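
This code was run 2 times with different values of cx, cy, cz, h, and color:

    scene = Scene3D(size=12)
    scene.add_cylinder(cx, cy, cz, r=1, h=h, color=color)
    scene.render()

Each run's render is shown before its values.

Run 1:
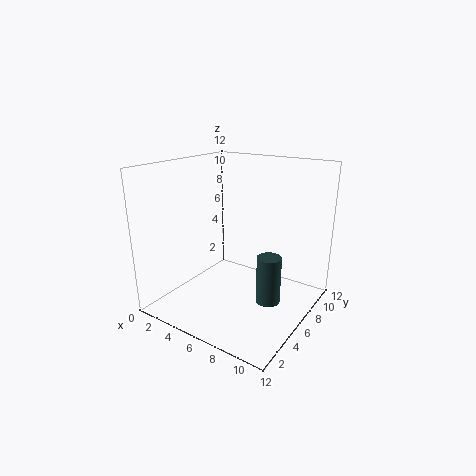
cx = 9; cy = 6; cz = 1; h = 4; color = 'darkslategray'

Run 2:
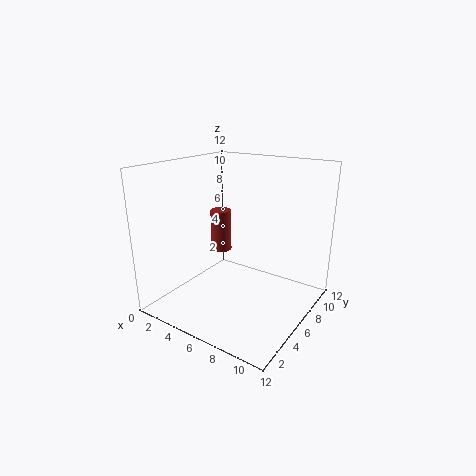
cx = 2; cy = 9; cz = 3; h = 4; color = 'brown'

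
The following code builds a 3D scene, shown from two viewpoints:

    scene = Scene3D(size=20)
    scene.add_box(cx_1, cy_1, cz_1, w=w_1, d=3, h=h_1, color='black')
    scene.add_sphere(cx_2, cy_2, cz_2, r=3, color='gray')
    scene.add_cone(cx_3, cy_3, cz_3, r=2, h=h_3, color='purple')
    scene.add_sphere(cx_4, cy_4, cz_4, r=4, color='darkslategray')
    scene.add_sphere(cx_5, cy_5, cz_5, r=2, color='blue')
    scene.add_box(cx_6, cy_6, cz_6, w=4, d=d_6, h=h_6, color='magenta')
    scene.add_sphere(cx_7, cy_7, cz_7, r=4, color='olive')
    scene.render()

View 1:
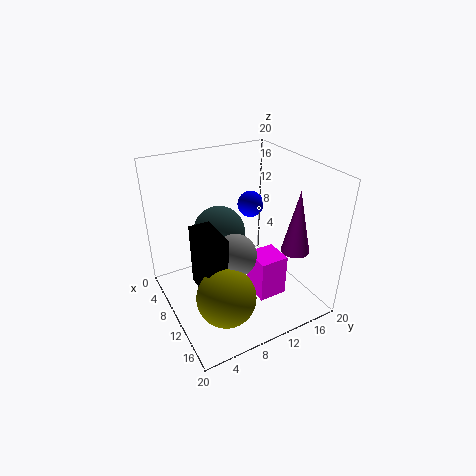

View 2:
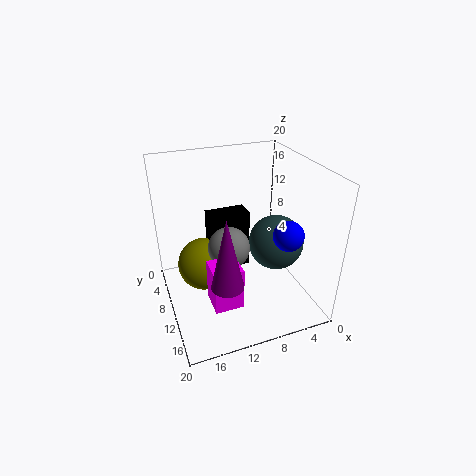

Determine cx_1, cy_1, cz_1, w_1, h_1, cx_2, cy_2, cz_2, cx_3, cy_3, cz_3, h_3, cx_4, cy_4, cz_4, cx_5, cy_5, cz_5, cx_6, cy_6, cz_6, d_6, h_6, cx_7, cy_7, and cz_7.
cx_1 = 7; cy_1 = 4; cz_1 = 3; w_1 = 6; h_1 = 9; cx_2 = 11; cy_2 = 9; cz_2 = 8; cx_3 = 14; cy_3 = 17; cz_3 = 8; h_3 = 9; cx_4 = 4; cy_4 = 10; cz_4 = 8; cx_5 = 5; cy_5 = 15; cz_5 = 12; cx_6 = 11; cy_6 = 11; cz_6 = 2; d_6 = 4; h_6 = 6; cx_7 = 14; cy_7 = 6; cz_7 = 4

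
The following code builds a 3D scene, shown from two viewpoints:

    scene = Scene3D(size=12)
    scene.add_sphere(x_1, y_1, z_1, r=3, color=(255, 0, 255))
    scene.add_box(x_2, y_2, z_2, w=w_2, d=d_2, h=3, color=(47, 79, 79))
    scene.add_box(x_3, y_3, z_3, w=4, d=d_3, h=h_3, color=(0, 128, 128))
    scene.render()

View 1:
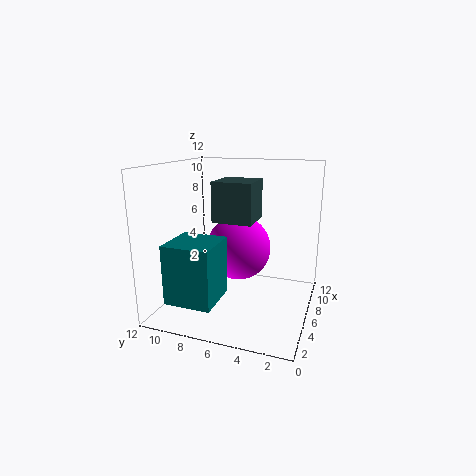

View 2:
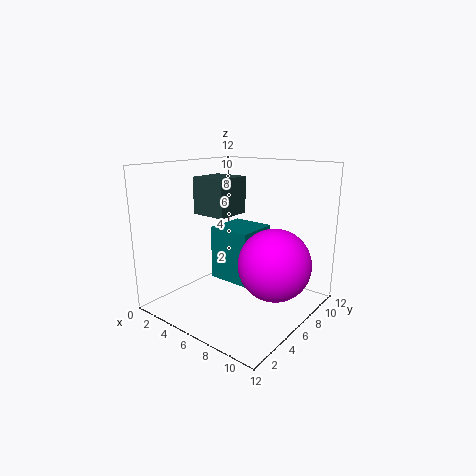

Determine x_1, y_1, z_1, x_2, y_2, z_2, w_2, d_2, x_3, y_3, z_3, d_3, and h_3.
x_1 = 9
y_1 = 7
z_1 = 4
x_2 = 3
y_2 = 4
z_2 = 8
w_2 = 3
d_2 = 3
x_3 = 2
y_3 = 7
z_3 = 1
d_3 = 4
h_3 = 5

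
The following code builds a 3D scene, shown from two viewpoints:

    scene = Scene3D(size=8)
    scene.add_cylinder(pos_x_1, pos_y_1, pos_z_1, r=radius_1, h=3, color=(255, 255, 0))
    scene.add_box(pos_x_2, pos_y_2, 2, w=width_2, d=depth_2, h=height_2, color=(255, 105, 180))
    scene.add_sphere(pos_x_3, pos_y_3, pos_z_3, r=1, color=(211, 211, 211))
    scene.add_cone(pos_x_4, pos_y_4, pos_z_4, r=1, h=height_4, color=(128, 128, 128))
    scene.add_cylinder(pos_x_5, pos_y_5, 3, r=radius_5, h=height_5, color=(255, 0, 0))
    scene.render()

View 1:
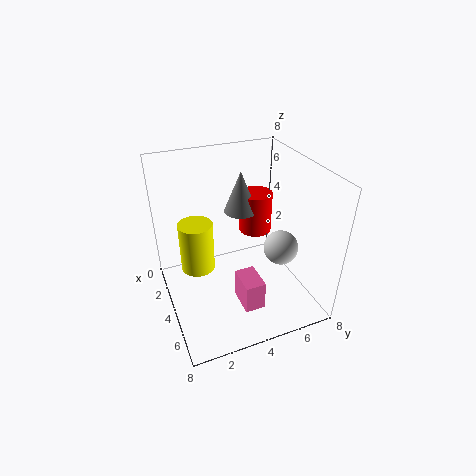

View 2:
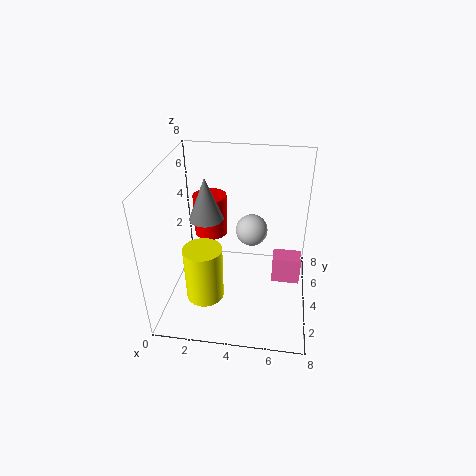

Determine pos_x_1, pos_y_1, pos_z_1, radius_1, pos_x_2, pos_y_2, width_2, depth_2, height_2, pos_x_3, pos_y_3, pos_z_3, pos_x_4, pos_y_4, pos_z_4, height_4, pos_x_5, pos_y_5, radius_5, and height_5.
pos_x_1 = 2.5, pos_y_1 = 2, pos_z_1 = 1.5, radius_1 = 1, pos_x_2 = 6, pos_y_2 = 3, width_2 = 1.5, depth_2 = 1, height_2 = 1.5, pos_x_3 = 4.5, pos_y_3 = 6.5, pos_z_3 = 3, pos_x_4 = 2, pos_y_4 = 5, pos_z_4 = 4.5, height_4 = 2.5, pos_x_5 = 2, pos_y_5 = 6, radius_5 = 1, height_5 = 2.5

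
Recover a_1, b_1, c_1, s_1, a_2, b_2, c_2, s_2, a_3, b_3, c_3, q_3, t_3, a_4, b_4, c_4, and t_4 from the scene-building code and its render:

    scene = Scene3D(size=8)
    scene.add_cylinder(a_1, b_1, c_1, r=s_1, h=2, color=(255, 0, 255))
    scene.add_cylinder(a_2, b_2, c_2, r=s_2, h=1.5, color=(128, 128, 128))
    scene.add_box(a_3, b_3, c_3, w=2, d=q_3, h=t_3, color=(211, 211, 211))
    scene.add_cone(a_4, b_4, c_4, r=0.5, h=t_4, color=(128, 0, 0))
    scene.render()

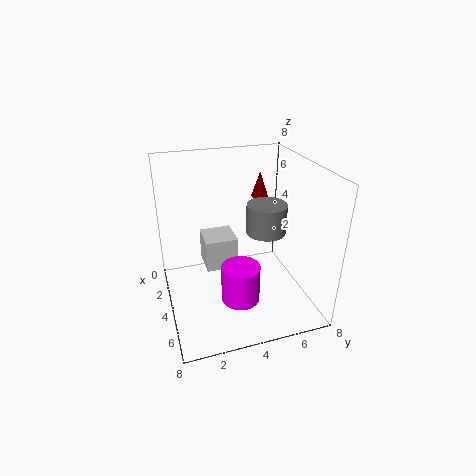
a_1 = 6, b_1 = 3.5, c_1 = 1.5, s_1 = 1, a_2 = 5.5, b_2 = 5, c_2 = 5, s_2 = 1, a_3 = 0.5, b_3 = 2.5, c_3 = 1, q_3 = 2, t_3 = 2, a_4 = 2, b_4 = 6, c_4 = 5.5, t_4 = 1.5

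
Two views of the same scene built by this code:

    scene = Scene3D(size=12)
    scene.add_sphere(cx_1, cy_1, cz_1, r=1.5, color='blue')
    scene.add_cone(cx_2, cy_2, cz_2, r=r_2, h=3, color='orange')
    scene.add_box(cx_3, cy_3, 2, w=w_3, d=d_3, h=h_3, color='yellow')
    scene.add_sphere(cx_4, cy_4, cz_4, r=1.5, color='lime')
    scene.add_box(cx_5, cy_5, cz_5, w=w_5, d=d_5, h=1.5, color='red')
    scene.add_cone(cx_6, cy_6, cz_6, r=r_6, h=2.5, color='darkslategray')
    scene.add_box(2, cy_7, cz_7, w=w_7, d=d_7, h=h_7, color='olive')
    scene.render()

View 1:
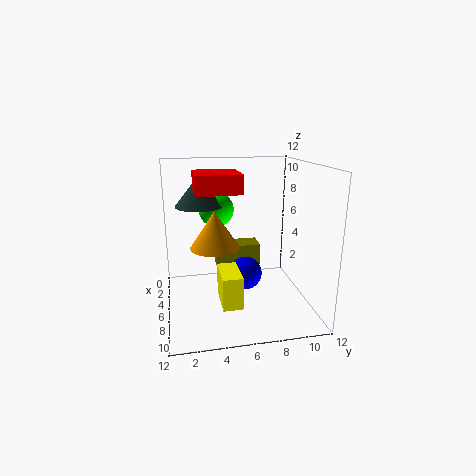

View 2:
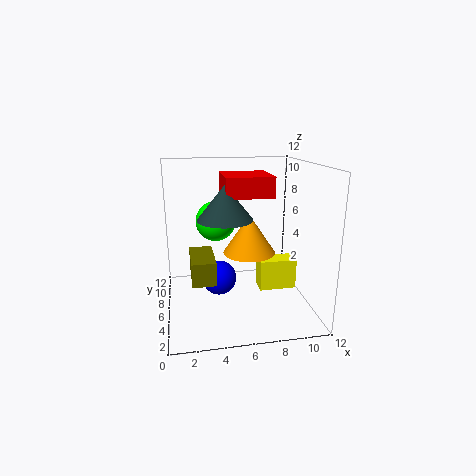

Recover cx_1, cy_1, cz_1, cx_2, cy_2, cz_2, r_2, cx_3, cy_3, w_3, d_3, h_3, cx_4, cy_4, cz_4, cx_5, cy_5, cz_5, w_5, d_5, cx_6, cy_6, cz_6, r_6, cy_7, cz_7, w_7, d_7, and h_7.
cx_1 = 4.5; cy_1 = 7; cz_1 = 2; cx_2 = 6.5; cy_2 = 4; cz_2 = 5.5; r_2 = 2; cx_3 = 7.5; cy_3 = 4; w_3 = 3; d_3 = 1.5; h_3 = 2.5; cx_4 = 4; cy_4 = 4.5; cz_4 = 8; cx_5 = 4.5; cy_5 = 2.5; cz_5 = 10; w_5 = 3.5; d_5 = 3.5; cx_6 = 4.5; cy_6 = 3; cz_6 = 8.5; r_6 = 2; cy_7 = 4.5; cz_7 = 2.5; w_7 = 2; d_7 = 4; h_7 = 2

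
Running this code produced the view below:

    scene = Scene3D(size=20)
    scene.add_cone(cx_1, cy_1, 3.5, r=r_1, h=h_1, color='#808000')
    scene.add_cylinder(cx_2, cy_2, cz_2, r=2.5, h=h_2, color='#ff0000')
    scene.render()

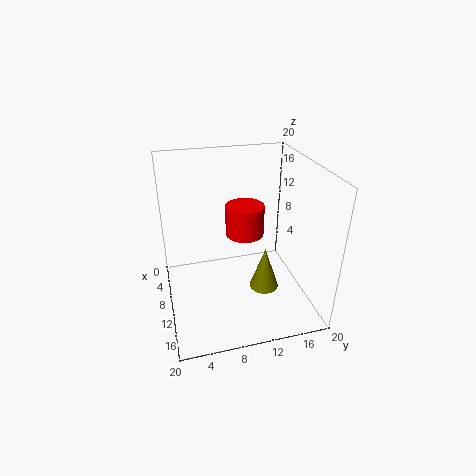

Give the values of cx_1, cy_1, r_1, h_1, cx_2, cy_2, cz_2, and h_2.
cx_1 = 13
cy_1 = 13
r_1 = 2
h_1 = 6
cx_2 = 11.5
cy_2 = 10.5
cz_2 = 11.5
h_2 = 4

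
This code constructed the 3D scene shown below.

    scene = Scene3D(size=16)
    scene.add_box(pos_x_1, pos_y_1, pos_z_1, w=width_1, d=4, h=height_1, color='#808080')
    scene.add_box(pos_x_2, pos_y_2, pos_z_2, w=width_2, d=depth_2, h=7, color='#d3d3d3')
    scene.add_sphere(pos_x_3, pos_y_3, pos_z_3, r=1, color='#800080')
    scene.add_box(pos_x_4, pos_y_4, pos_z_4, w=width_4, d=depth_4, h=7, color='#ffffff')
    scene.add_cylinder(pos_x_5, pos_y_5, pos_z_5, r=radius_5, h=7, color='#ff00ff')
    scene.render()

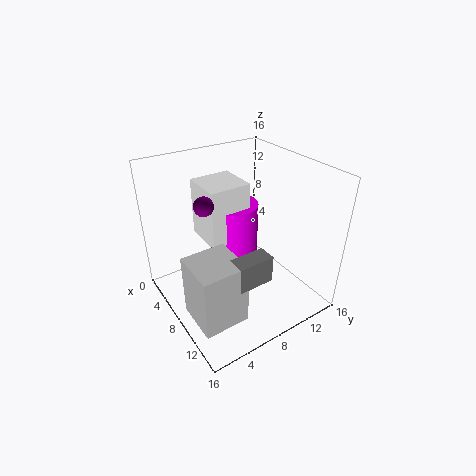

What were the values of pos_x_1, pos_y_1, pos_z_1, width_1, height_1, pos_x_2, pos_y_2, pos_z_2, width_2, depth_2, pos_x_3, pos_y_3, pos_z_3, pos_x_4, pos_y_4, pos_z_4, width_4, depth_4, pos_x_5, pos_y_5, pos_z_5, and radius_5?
pos_x_1 = 11; pos_y_1 = 5; pos_z_1 = 5; width_1 = 2; height_1 = 3; pos_x_2 = 8; pos_y_2 = 1; pos_z_2 = 1; width_2 = 5; depth_2 = 5; pos_x_3 = 8; pos_y_3 = 4; pos_z_3 = 13; pos_x_4 = 1; pos_y_4 = 6; pos_z_4 = 6; width_4 = 5; depth_4 = 5; pos_x_5 = 4; pos_y_5 = 10; pos_z_5 = 3; radius_5 = 3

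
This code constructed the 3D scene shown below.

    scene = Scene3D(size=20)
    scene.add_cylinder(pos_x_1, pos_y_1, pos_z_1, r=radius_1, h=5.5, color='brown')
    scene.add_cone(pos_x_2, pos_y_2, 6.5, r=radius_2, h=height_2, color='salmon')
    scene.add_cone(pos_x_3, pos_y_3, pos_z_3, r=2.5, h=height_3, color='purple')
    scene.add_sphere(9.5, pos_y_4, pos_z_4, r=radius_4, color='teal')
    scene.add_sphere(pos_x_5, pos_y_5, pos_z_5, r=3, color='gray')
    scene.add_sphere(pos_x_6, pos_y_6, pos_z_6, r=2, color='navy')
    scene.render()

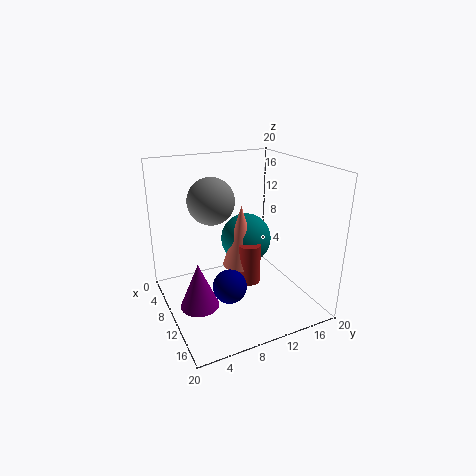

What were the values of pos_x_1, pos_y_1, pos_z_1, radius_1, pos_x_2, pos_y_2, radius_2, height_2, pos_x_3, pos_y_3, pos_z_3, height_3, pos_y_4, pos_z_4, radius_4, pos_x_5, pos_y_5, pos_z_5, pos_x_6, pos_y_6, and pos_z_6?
pos_x_1 = 12.5; pos_y_1 = 10.5; pos_z_1 = 4.5; radius_1 = 1.5; pos_x_2 = 11; pos_y_2 = 10; radius_2 = 2.5; height_2 = 8.5; pos_x_3 = 13; pos_y_3 = 3; pos_z_3 = 3; height_3 = 6; pos_y_4 = 11.5; pos_z_4 = 9.5; radius_4 = 3.5; pos_x_5 = 10.5; pos_y_5 = 6; pos_z_5 = 16; pos_x_6 = 17; pos_y_6 = 5.5; pos_z_6 = 7.5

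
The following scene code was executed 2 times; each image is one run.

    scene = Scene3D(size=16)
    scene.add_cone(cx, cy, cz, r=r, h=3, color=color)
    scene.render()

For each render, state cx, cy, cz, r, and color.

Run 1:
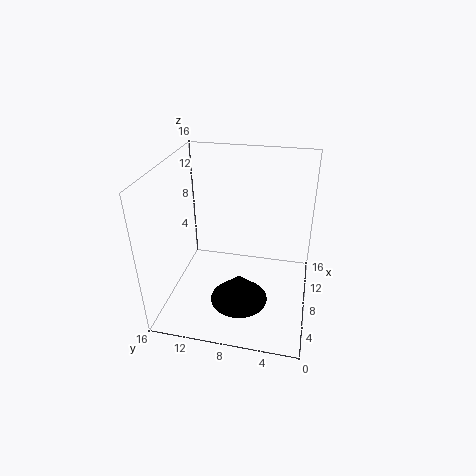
cx = 4, cy = 7, cz = 3, r = 3, color = 'black'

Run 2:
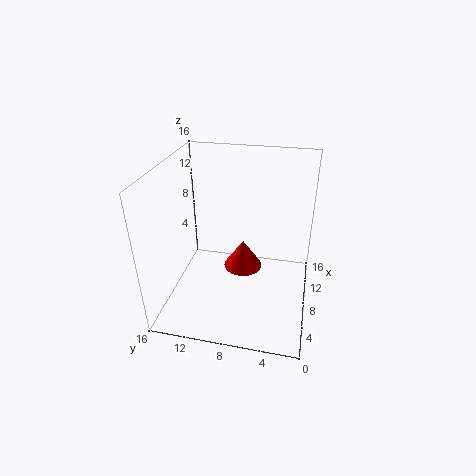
cx = 6, cy = 7, cz = 6, r = 2, color = 'red'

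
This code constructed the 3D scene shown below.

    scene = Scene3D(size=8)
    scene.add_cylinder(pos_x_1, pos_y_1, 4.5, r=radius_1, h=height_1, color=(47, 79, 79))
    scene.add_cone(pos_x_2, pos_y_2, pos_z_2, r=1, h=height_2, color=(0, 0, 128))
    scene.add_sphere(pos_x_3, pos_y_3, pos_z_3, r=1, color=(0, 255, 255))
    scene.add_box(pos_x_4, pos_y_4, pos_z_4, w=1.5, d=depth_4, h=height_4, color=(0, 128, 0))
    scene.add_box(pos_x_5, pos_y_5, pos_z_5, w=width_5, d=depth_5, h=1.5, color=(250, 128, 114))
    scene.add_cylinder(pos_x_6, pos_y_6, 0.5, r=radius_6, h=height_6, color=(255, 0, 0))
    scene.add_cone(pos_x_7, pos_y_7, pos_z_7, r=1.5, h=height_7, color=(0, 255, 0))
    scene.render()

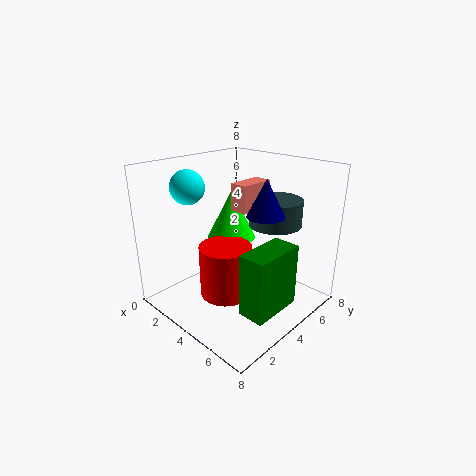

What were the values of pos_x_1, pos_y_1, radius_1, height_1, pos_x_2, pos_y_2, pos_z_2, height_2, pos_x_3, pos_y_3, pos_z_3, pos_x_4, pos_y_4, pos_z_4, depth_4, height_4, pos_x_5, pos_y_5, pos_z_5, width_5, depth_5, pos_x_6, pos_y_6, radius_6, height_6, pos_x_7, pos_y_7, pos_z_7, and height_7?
pos_x_1 = 5, pos_y_1 = 6, radius_1 = 1.5, height_1 = 1.5, pos_x_2 = 5.5, pos_y_2 = 4.5, pos_z_2 = 5.5, height_2 = 2, pos_x_3 = 1, pos_y_3 = 3, pos_z_3 = 6.5, pos_x_4 = 5.5, pos_y_4 = 2.5, pos_z_4 = 0.5, depth_4 = 3, height_4 = 3.5, pos_x_5 = 3.5, pos_y_5 = 4, pos_z_5 = 5.5, width_5 = 1, depth_5 = 2, pos_x_6 = 3.5, pos_y_6 = 3.5, radius_6 = 1.5, height_6 = 3, pos_x_7 = 2, pos_y_7 = 5.5, pos_z_7 = 3, height_7 = 3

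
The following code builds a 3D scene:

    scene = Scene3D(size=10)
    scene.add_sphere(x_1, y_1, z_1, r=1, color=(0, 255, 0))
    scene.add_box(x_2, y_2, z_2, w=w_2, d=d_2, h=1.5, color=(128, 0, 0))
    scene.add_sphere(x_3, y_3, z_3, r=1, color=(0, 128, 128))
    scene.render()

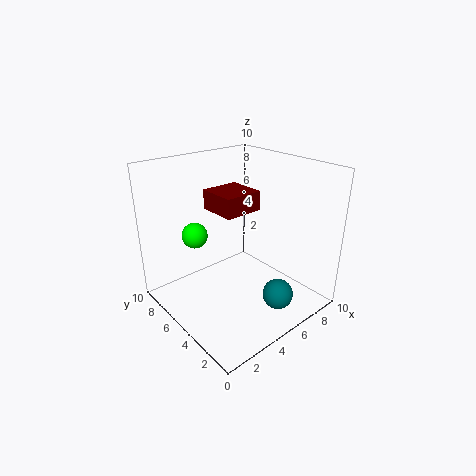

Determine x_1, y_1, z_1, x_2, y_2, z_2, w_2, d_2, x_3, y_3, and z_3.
x_1 = 4, y_1 = 9, z_1 = 4, x_2 = 5, y_2 = 6, z_2 = 6, w_2 = 3, d_2 = 3, x_3 = 5.5, y_3 = 1.5, z_3 = 2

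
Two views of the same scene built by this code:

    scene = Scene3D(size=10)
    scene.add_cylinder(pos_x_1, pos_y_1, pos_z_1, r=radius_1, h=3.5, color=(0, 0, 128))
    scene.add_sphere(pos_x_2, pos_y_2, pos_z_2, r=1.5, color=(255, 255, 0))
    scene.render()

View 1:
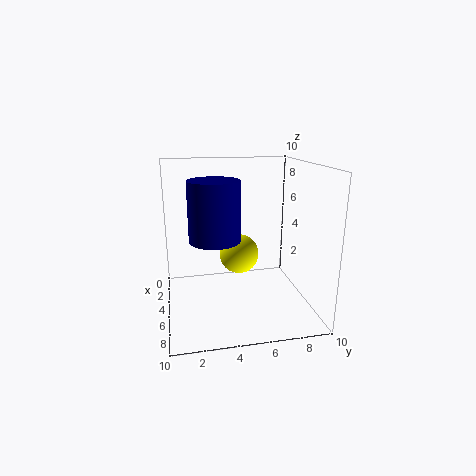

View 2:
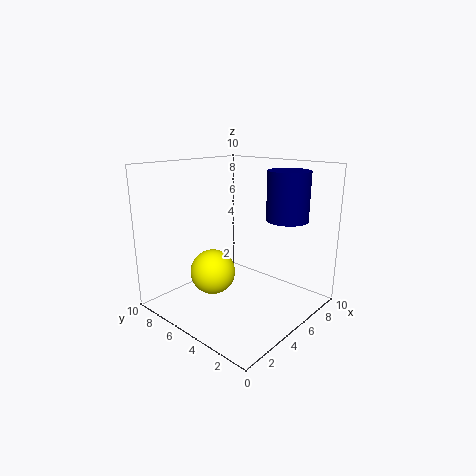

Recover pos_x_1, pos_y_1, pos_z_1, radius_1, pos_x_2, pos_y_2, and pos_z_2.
pos_x_1 = 8; pos_y_1 = 3; pos_z_1 = 6; radius_1 = 1.5; pos_x_2 = 3; pos_y_2 = 5.5; pos_z_2 = 3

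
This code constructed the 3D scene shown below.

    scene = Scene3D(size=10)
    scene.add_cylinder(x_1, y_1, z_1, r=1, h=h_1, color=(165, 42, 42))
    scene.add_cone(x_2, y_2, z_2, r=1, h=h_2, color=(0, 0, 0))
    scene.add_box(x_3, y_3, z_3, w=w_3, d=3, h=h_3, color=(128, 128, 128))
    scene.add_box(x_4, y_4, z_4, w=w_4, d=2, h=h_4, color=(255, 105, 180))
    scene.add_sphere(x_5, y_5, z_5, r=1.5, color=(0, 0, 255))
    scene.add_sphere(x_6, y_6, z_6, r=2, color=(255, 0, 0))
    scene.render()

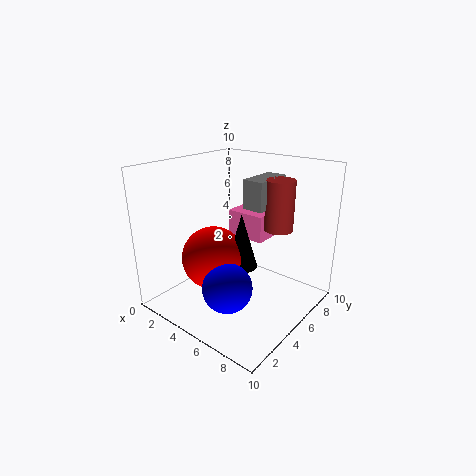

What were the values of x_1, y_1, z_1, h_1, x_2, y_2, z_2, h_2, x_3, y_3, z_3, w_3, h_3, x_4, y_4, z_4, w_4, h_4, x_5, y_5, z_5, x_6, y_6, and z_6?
x_1 = 7; y_1 = 7; z_1 = 5.5; h_1 = 3.5; x_2 = 6.5; y_2 = 3.5; z_2 = 4; h_2 = 3.5; x_3 = 5; y_3 = 5.5; z_3 = 7; w_3 = 1.5; h_3 = 2; x_4 = 2.5; y_4 = 7; z_4 = 4; w_4 = 3; h_4 = 2; x_5 = 7; y_5 = 1.5; z_5 = 3.5; x_6 = 5; y_6 = 2.5; z_6 = 4.5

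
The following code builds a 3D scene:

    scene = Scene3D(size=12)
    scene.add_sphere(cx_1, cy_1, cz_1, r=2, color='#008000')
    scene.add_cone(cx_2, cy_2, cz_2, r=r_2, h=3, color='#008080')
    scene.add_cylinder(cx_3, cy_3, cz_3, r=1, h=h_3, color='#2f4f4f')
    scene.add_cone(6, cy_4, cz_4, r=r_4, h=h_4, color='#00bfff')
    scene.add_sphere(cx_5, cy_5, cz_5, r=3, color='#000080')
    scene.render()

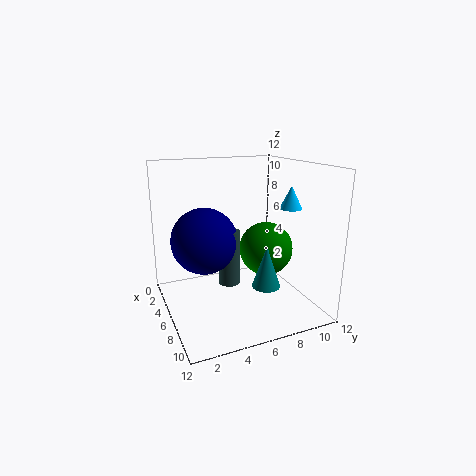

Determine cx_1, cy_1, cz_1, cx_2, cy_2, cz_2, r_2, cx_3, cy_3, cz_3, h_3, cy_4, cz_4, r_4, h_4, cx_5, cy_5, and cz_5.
cx_1 = 9, cy_1 = 7, cz_1 = 6, cx_2 = 11, cy_2 = 6, cz_2 = 4, r_2 = 1, cx_3 = 4, cy_3 = 6, cz_3 = 1, h_3 = 5, cy_4 = 11, cz_4 = 8, r_4 = 1, h_4 = 2, cx_5 = 3, cy_5 = 4, cz_5 = 5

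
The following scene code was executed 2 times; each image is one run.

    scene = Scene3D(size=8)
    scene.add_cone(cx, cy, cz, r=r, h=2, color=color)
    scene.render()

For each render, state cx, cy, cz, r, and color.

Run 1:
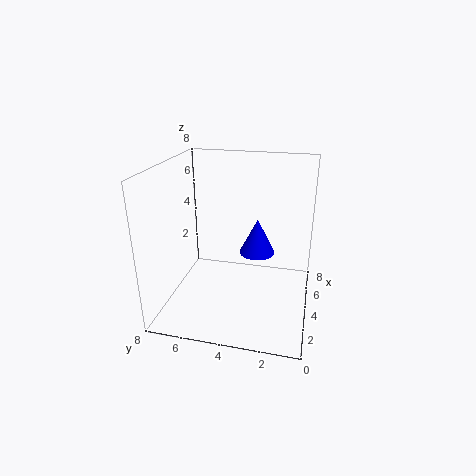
cx = 4.5; cy = 3; cz = 3; r = 1; color = 'blue'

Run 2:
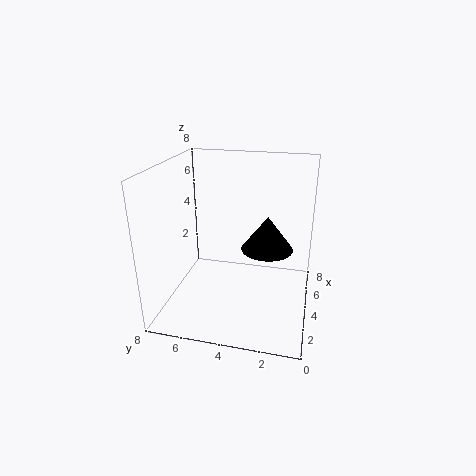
cx = 5; cy = 2.5; cz = 3; r = 1.5; color = 'black'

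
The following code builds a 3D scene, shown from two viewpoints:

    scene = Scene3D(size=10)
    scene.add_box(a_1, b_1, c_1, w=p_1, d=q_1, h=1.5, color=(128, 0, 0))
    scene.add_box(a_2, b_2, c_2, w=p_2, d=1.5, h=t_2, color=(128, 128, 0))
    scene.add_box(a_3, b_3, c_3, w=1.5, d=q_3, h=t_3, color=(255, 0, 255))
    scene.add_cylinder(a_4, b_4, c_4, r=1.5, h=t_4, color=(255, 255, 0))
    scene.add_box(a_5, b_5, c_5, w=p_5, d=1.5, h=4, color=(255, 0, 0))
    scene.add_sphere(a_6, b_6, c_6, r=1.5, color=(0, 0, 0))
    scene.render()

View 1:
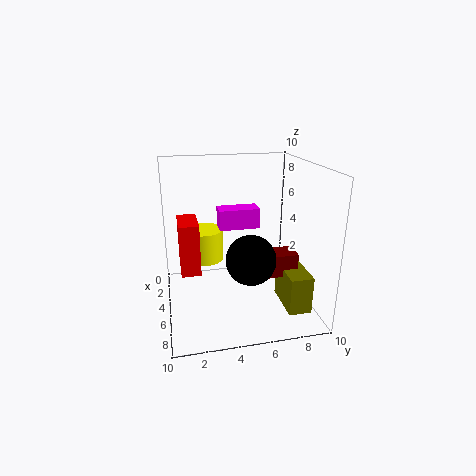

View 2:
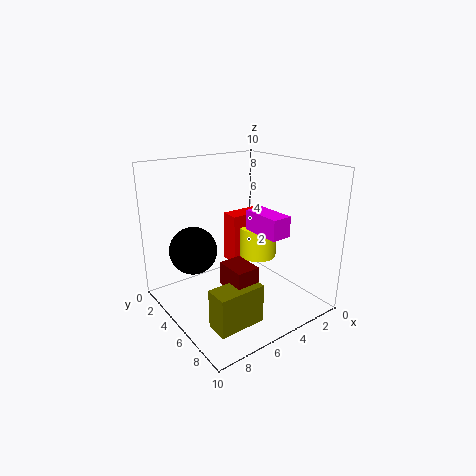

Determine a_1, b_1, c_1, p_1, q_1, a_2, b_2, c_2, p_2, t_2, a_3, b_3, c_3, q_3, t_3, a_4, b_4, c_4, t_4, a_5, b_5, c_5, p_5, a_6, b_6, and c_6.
a_1 = 6; b_1 = 6.5; c_1 = 3; p_1 = 1.5; q_1 = 2; a_2 = 6; b_2 = 7.5; c_2 = 1; p_2 = 3; t_2 = 2.5; a_3 = 2; b_3 = 4; c_3 = 5; q_3 = 3; t_3 = 1.5; a_4 = 1.5; b_4 = 3; c_4 = 2; t_4 = 2.5; a_5 = 0.5; b_5 = 1; c_5 = 1.5; p_5 = 3; a_6 = 8.5; b_6 = 5; c_6 = 5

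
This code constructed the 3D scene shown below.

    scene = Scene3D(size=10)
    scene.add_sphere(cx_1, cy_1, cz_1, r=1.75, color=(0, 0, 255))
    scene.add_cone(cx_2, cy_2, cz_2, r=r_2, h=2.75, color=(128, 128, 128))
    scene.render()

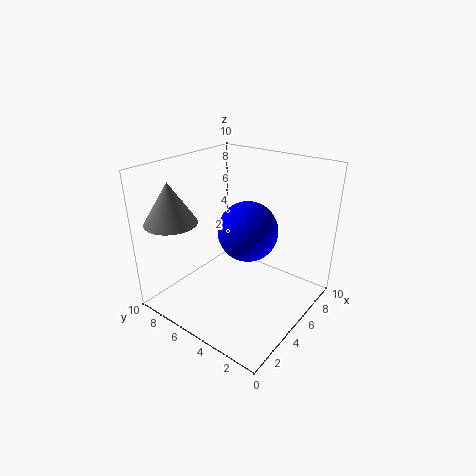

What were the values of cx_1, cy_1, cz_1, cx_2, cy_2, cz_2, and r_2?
cx_1 = 3
cy_1 = 2.75
cz_1 = 7
cx_2 = 1.75
cy_2 = 8
cz_2 = 6.5
r_2 = 1.75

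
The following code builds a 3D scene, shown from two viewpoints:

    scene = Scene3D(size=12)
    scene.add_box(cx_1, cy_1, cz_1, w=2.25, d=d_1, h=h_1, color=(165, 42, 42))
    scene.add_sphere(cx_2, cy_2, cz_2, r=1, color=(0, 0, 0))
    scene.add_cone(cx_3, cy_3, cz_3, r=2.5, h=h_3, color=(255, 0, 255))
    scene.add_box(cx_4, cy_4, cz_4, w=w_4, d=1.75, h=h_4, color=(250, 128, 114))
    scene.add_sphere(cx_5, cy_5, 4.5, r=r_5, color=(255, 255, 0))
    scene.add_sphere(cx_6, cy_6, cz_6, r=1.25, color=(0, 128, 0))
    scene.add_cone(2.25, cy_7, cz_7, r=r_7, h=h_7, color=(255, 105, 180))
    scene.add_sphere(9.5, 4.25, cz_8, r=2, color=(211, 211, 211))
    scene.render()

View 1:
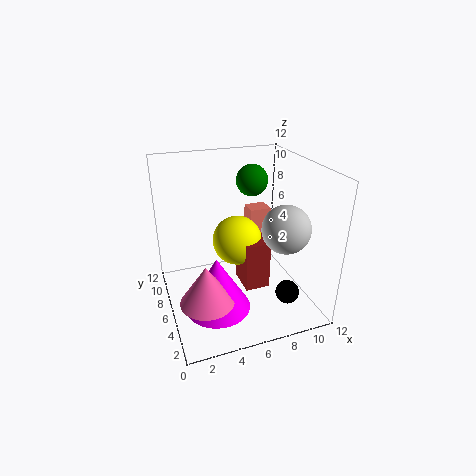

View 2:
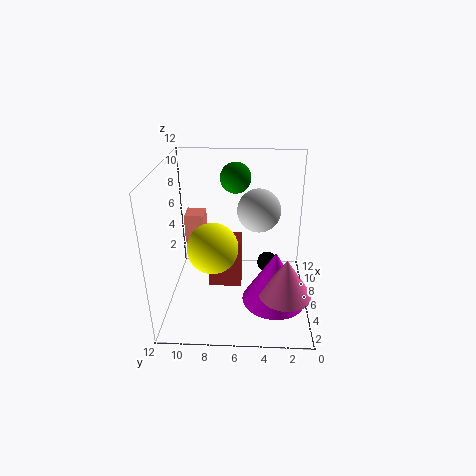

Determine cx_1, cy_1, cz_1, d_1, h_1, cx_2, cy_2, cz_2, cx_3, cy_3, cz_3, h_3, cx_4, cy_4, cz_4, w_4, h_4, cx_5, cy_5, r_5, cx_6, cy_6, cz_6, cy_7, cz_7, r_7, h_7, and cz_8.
cx_1 = 6.75
cy_1 = 5.75
cz_1 = 0.5
d_1 = 3
h_1 = 4.5
cx_2 = 9.5
cy_2 = 3.25
cz_2 = 1.5
cx_3 = 3.25
cy_3 = 3
cz_3 = 2
h_3 = 4.25
cx_4 = 8.5
cy_4 = 9.25
cz_4 = 4
w_4 = 2
h_4 = 2.75
cx_5 = 6.75
cy_5 = 8.25
r_5 = 2.25
cx_6 = 7.25
cy_6 = 6.25
cz_6 = 10.75
cy_7 = 2.25
cz_7 = 3.25
r_7 = 2
h_7 = 3
cz_8 = 7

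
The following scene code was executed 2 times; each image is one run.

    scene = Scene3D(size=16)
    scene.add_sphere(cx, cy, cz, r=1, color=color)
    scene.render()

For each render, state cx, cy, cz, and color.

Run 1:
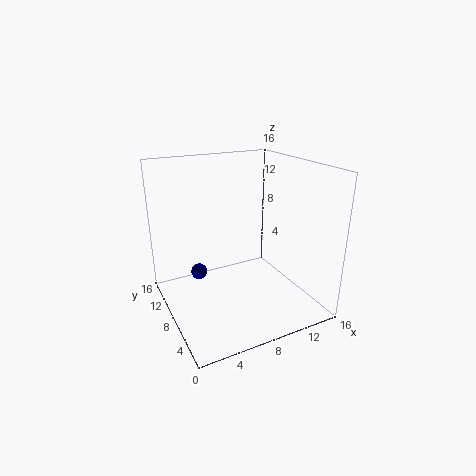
cx = 5
cy = 13
cz = 2
color = 'navy'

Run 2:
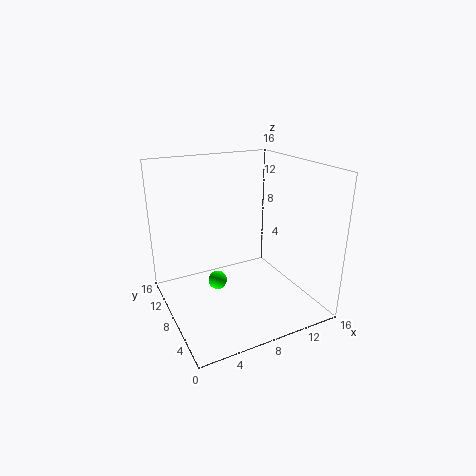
cx = 5
cy = 7
cz = 4
color = 'lime'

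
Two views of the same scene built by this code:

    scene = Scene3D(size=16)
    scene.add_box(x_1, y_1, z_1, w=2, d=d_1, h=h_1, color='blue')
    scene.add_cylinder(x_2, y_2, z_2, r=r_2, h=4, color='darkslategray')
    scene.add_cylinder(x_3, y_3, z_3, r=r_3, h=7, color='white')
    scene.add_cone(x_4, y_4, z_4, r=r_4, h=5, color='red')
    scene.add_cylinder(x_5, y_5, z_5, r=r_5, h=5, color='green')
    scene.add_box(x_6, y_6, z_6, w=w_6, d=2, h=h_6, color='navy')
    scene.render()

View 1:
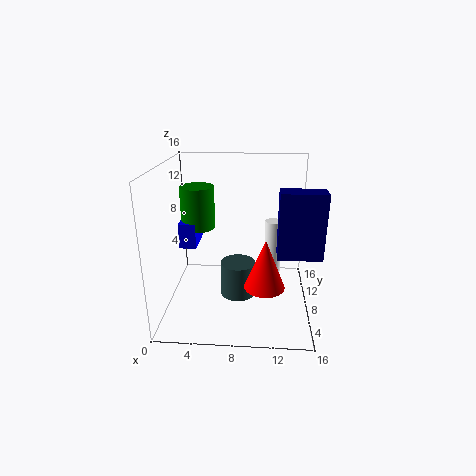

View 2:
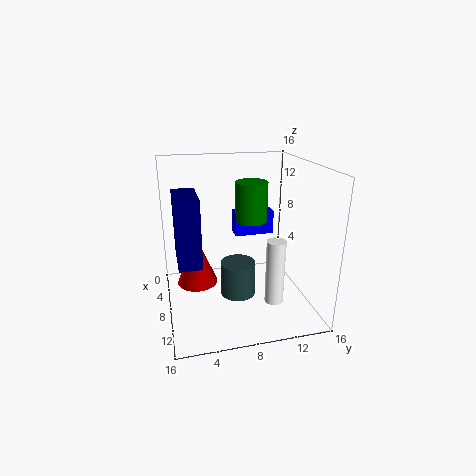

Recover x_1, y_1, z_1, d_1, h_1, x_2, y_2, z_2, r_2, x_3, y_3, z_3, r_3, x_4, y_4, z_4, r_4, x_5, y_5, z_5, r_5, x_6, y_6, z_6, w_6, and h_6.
x_1 = 1, y_1 = 9, z_1 = 6, d_1 = 5, h_1 = 3, x_2 = 8, y_2 = 8, z_2 = 1, r_2 = 2, x_3 = 12, y_3 = 11, z_3 = 2, r_3 = 1, x_4 = 11, y_4 = 3, z_4 = 5, r_4 = 2, x_5 = 3, y_5 = 11, z_5 = 8, r_5 = 2, x_6 = 12, y_6 = 1, z_6 = 9, w_6 = 4, h_6 = 6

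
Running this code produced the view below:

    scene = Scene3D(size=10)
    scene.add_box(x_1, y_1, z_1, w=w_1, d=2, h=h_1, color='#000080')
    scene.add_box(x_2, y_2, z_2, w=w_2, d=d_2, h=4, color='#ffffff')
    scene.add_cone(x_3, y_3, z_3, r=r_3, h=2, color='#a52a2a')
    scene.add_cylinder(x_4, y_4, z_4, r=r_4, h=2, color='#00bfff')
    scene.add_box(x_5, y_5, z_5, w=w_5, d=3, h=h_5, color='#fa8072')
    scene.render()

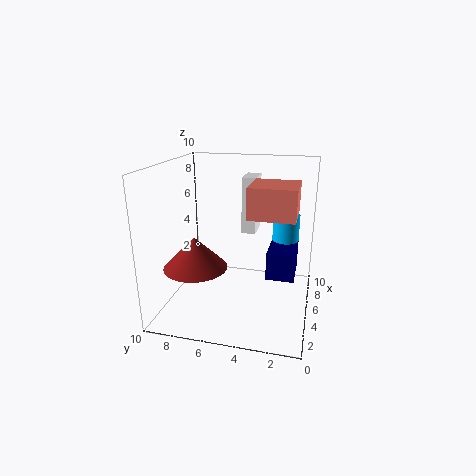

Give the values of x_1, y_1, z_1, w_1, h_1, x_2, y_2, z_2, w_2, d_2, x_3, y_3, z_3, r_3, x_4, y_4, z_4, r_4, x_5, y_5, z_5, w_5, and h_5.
x_1 = 5
y_1 = 1
z_1 = 2
w_1 = 3
h_1 = 2
x_2 = 6
y_2 = 4
z_2 = 5
w_2 = 2
d_2 = 1
x_3 = 2
y_3 = 7
z_3 = 4
r_3 = 2
x_4 = 8
y_4 = 2
z_4 = 4
r_4 = 1
x_5 = 3
y_5 = 1
z_5 = 7
w_5 = 3
h_5 = 2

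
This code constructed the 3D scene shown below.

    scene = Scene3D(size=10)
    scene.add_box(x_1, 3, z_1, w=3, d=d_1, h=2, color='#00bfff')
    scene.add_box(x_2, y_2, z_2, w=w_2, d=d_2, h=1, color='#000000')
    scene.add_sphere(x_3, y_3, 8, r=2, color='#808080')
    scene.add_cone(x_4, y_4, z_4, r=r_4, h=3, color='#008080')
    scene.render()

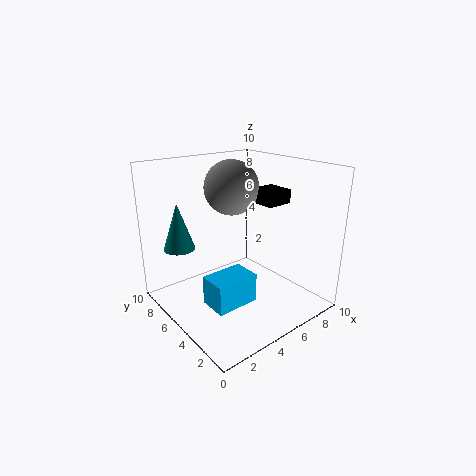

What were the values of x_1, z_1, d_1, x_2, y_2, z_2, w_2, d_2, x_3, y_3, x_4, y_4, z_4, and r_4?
x_1 = 2, z_1 = 1, d_1 = 2, x_2 = 7, y_2 = 4, z_2 = 7, w_2 = 2, d_2 = 2, x_3 = 6, y_3 = 7, x_4 = 1, y_4 = 6, z_4 = 5, r_4 = 1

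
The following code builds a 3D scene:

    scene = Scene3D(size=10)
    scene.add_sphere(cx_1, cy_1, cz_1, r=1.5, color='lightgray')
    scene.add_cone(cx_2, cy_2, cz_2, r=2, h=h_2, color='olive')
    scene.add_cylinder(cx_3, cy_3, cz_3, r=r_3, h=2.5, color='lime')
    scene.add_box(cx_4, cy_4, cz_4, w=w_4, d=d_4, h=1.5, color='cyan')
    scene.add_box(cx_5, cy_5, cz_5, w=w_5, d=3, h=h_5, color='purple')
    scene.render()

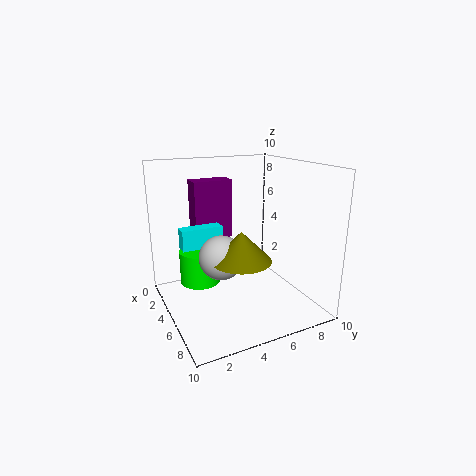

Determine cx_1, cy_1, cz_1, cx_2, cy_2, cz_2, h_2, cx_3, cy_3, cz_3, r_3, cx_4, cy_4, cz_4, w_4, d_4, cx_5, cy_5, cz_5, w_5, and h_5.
cx_1 = 5.5; cy_1 = 3.5; cz_1 = 4; cx_2 = 6.5; cy_2 = 4.5; cz_2 = 4; h_2 = 2; cx_3 = 2.5; cy_3 = 3; cz_3 = 1; r_3 = 1.5; cx_4 = 2.5; cy_4 = 1.5; cz_4 = 4; w_4 = 1; d_4 = 3; cx_5 = 0.5; cy_5 = 3; cz_5 = 4; w_5 = 1.5; h_5 = 4.5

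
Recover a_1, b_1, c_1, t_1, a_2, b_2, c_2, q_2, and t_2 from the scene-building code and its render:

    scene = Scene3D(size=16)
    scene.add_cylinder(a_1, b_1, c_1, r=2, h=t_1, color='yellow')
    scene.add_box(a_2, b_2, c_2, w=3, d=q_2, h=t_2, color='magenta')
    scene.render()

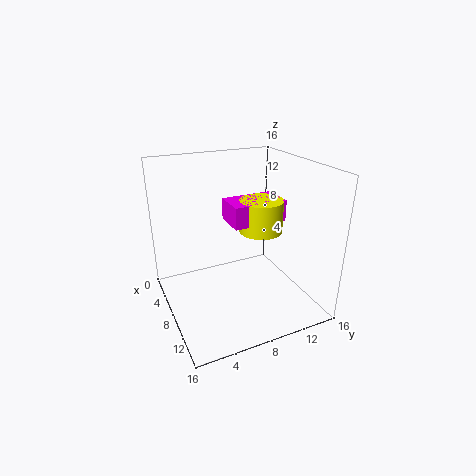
a_1 = 13
b_1 = 8
c_1 = 11
t_1 = 3
a_2 = 11
b_2 = 5
c_2 = 12
q_2 = 5
t_2 = 2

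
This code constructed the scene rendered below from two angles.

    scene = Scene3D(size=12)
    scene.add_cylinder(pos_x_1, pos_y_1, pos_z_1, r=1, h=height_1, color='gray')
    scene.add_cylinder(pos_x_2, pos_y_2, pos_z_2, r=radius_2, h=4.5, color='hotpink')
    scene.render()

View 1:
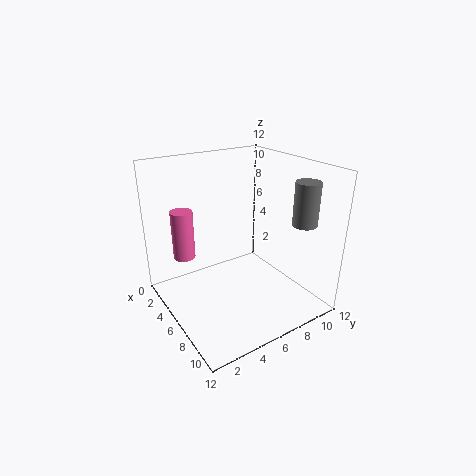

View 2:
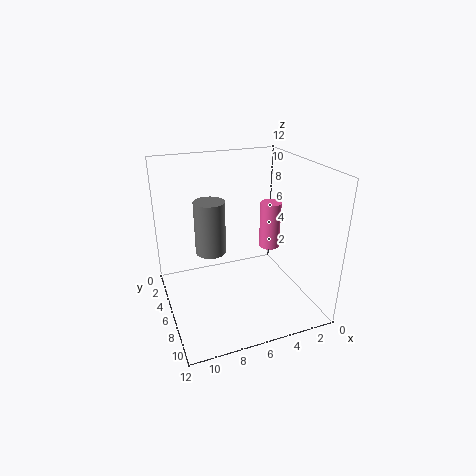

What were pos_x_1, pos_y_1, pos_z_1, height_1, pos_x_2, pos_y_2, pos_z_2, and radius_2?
pos_x_1 = 9.5, pos_y_1 = 10, pos_z_1 = 7.5, height_1 = 3.5, pos_x_2 = 1.5, pos_y_2 = 3, pos_z_2 = 3, radius_2 = 1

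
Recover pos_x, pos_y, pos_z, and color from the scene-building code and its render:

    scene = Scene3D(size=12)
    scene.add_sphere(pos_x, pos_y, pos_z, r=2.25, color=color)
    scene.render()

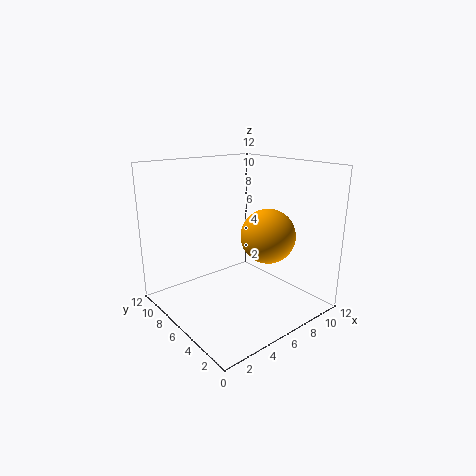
pos_x = 7.75
pos_y = 4.25
pos_z = 6.25
color = 'orange'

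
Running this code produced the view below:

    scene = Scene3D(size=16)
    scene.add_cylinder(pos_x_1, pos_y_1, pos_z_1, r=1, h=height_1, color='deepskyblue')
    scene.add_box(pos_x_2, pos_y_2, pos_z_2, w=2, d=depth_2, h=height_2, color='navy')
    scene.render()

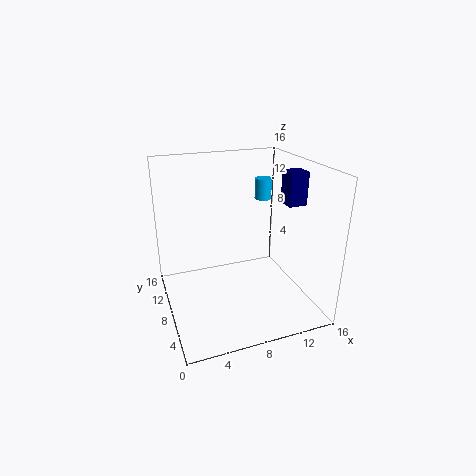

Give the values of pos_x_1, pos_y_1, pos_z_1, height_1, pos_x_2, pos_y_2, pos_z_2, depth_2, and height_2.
pos_x_1 = 12.5, pos_y_1 = 11.5, pos_z_1 = 11, height_1 = 2.5, pos_x_2 = 12.5, pos_y_2 = 5, pos_z_2 = 12, depth_2 = 2, height_2 = 3.5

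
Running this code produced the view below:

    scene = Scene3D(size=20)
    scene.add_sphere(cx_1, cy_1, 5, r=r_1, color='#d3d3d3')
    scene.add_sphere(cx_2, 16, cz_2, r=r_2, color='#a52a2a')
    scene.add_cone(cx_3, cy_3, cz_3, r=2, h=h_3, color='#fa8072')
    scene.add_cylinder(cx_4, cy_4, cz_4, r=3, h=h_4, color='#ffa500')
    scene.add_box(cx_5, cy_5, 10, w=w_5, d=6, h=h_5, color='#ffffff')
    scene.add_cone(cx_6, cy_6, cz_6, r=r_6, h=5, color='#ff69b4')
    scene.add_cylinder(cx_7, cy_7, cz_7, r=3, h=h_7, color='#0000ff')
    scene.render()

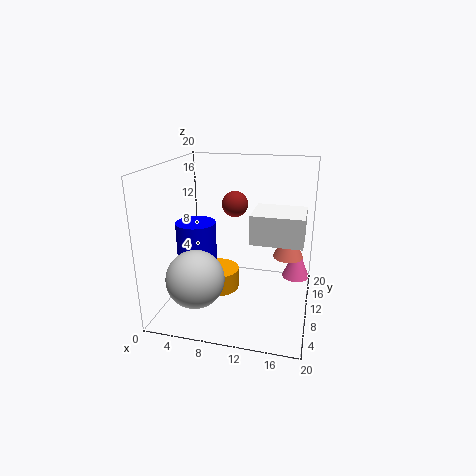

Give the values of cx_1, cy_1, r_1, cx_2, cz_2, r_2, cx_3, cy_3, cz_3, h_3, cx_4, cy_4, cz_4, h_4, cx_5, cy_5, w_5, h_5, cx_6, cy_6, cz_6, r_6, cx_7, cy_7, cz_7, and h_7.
cx_1 = 5, cy_1 = 6, r_1 = 4, cx_2 = 8, cz_2 = 13, r_2 = 2, cx_3 = 17, cy_3 = 10, cz_3 = 8, h_3 = 5, cx_4 = 7, cy_4 = 10, cz_4 = 2, h_4 = 3, cx_5 = 12, cy_5 = 8, w_5 = 7, h_5 = 4, cx_6 = 18, cy_6 = 14, cz_6 = 3, r_6 = 2, cx_7 = 3, cy_7 = 12, cz_7 = 4, h_7 = 7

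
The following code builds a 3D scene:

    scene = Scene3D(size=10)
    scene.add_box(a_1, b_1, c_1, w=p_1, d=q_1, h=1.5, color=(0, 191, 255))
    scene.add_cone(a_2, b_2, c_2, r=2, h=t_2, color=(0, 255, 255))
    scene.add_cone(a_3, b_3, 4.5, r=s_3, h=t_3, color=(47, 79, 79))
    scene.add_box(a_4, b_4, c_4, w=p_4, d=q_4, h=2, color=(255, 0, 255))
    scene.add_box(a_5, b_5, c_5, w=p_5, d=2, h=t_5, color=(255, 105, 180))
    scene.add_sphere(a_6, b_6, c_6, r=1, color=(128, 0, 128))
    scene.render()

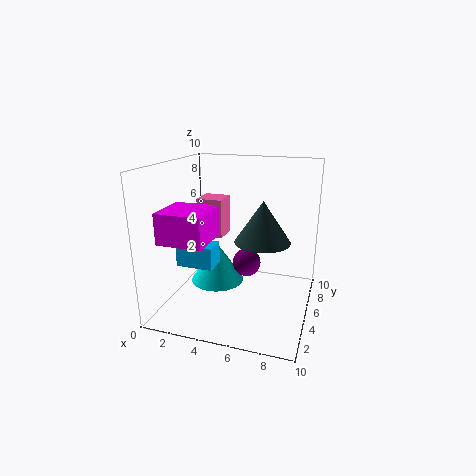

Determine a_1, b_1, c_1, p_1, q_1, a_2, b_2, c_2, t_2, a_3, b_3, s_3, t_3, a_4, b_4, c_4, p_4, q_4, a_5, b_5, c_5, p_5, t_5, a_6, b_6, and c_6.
a_1 = 1.5
b_1 = 2.5
c_1 = 3.5
p_1 = 2.5
q_1 = 1.5
a_2 = 3
b_2 = 6
c_2 = 1
t_2 = 3
a_3 = 6.5
b_3 = 6
s_3 = 2
t_3 = 3
a_4 = 1
b_4 = 1
c_4 = 5.5
p_4 = 3
q_4 = 3
a_5 = 1
b_5 = 7
c_5 = 4
p_5 = 2
t_5 = 3
a_6 = 5.5
b_6 = 5.5
c_6 = 3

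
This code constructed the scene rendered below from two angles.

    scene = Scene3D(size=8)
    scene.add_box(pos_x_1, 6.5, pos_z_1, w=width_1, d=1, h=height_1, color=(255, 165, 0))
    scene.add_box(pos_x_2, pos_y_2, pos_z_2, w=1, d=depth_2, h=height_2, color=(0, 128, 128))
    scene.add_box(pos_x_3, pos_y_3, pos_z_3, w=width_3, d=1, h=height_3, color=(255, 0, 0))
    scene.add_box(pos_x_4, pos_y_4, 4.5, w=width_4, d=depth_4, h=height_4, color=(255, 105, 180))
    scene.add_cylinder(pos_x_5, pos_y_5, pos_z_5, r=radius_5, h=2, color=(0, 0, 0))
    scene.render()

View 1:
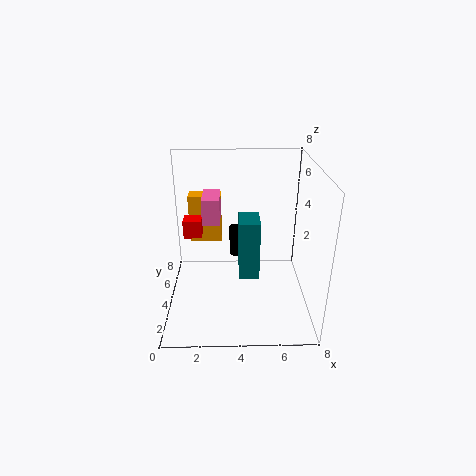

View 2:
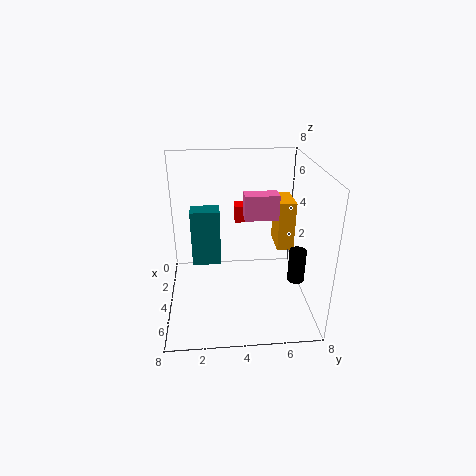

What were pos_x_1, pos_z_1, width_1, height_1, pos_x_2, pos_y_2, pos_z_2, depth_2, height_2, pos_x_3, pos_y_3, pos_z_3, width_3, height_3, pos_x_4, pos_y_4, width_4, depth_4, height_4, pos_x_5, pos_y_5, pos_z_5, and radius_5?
pos_x_1 = 1; pos_z_1 = 2.5; width_1 = 2; height_1 = 3; pos_x_2 = 4; pos_y_2 = 1.5; pos_z_2 = 3; depth_2 = 1.5; height_2 = 3; pos_x_3 = 1; pos_y_3 = 4; pos_z_3 = 4; width_3 = 1; height_3 = 1; pos_x_4 = 2; pos_y_4 = 4.5; width_4 = 1; depth_4 = 2; height_4 = 1.5; pos_x_5 = 4; pos_y_5 = 7.5; pos_z_5 = 1; radius_5 = 0.5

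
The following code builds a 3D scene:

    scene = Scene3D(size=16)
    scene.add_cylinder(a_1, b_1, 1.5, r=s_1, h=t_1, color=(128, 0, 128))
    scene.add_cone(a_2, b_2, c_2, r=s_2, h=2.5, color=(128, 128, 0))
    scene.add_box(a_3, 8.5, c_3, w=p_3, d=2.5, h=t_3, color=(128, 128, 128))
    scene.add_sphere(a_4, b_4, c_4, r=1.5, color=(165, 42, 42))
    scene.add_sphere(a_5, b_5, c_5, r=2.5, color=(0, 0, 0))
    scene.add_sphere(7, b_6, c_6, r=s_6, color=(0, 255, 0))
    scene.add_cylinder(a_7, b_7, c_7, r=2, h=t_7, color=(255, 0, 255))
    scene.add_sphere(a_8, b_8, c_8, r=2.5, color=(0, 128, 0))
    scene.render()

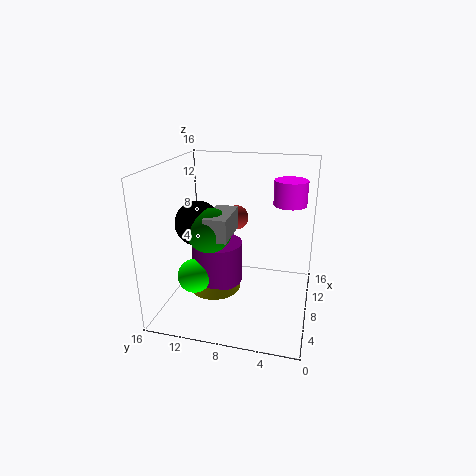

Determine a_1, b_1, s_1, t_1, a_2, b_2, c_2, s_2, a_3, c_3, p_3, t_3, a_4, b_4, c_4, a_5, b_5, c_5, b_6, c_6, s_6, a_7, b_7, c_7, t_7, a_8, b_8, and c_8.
a_1 = 9.5, b_1 = 11, s_1 = 3, t_1 = 5, a_2 = 8.5, b_2 = 11, c_2 = 1, s_2 = 3, a_3 = 5, c_3 = 8.5, p_3 = 5, t_3 = 2.5, a_4 = 13, b_4 = 9.5, c_4 = 8.5, a_5 = 7.5, b_5 = 12.5, c_5 = 9.5, b_6 = 13, c_6 = 3, s_6 = 2, a_7 = 13.5, b_7 = 3, c_7 = 10.5, t_7 = 3, a_8 = 7, b_8 = 11, c_8 = 9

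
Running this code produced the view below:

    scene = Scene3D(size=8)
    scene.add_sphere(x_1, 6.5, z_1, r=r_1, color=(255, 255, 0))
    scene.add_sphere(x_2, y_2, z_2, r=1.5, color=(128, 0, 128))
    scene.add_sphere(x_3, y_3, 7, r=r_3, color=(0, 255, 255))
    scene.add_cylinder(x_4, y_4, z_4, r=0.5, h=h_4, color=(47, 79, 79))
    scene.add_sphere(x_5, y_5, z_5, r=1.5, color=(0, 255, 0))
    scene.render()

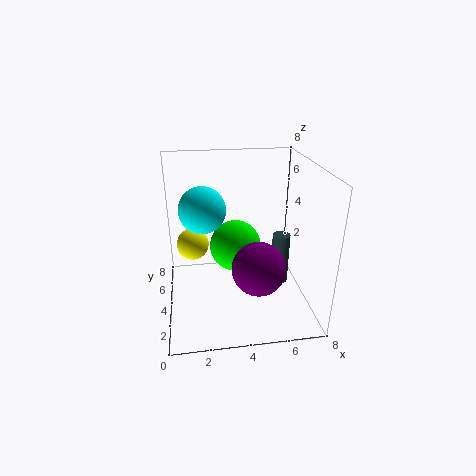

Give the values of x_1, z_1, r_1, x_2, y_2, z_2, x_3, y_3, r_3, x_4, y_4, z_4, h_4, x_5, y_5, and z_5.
x_1 = 1.5
z_1 = 2.5
r_1 = 1
x_2 = 5
y_2 = 3
z_2 = 2.5
x_3 = 2
y_3 = 1
r_3 = 1
x_4 = 6.5
y_4 = 4
z_4 = 1
h_4 = 3
x_5 = 4
y_5 = 5
z_5 = 3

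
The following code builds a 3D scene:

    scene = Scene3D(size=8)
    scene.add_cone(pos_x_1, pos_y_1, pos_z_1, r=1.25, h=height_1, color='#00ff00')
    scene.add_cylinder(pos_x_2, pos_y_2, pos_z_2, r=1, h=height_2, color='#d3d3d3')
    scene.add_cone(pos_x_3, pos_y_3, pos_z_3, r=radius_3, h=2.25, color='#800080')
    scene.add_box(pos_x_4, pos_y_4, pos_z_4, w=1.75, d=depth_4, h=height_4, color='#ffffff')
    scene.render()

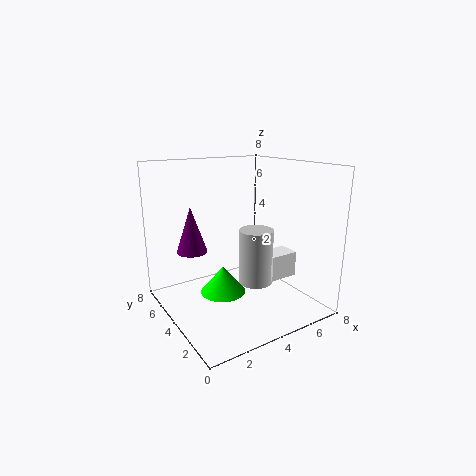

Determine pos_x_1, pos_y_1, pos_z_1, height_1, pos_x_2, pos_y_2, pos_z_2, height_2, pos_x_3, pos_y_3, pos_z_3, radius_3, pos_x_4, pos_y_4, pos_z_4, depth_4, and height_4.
pos_x_1 = 3
pos_y_1 = 4
pos_z_1 = 1
height_1 = 1.5
pos_x_2 = 5.25
pos_y_2 = 4
pos_z_2 = 1
height_2 = 3.25
pos_x_3 = 1
pos_y_3 = 3.5
pos_z_3 = 4
radius_3 = 0.75
pos_x_4 = 5.75
pos_y_4 = 3
pos_z_4 = 1.25
depth_4 = 1.25
height_4 = 1.5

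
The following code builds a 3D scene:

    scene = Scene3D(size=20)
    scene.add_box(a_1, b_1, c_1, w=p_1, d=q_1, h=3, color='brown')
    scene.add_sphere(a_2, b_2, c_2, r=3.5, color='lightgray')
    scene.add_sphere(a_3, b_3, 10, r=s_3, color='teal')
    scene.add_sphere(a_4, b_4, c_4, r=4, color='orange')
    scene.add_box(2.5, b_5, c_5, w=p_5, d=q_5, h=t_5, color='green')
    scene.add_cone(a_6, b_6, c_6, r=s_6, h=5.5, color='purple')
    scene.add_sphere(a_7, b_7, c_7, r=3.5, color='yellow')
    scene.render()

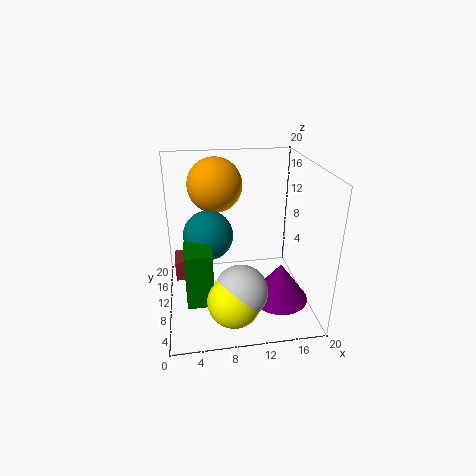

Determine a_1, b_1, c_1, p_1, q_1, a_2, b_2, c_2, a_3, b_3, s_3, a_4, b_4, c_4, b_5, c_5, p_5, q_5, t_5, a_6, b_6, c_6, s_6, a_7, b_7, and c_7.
a_1 = 1; b_1 = 12; c_1 = 2.5; p_1 = 2.5; q_1 = 4; a_2 = 9.5; b_2 = 4.5; c_2 = 5; a_3 = 6; b_3 = 11.5; s_3 = 3.5; a_4 = 7.5; b_4 = 15.5; c_4 = 16; b_5 = 4.5; c_5 = 3; p_5 = 3.5; q_5 = 4.5; t_5 = 7.5; a_6 = 15.5; b_6 = 7; c_6 = 1.5; s_6 = 4; a_7 = 8.5; b_7 = 4; c_7 = 4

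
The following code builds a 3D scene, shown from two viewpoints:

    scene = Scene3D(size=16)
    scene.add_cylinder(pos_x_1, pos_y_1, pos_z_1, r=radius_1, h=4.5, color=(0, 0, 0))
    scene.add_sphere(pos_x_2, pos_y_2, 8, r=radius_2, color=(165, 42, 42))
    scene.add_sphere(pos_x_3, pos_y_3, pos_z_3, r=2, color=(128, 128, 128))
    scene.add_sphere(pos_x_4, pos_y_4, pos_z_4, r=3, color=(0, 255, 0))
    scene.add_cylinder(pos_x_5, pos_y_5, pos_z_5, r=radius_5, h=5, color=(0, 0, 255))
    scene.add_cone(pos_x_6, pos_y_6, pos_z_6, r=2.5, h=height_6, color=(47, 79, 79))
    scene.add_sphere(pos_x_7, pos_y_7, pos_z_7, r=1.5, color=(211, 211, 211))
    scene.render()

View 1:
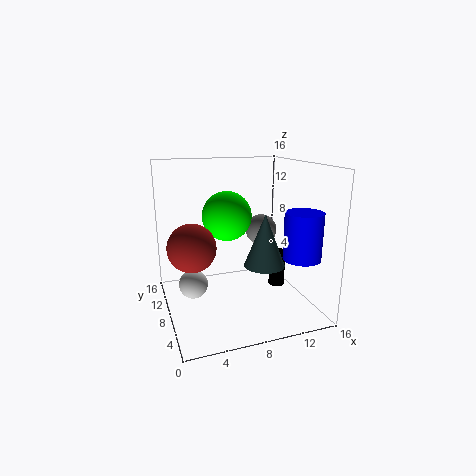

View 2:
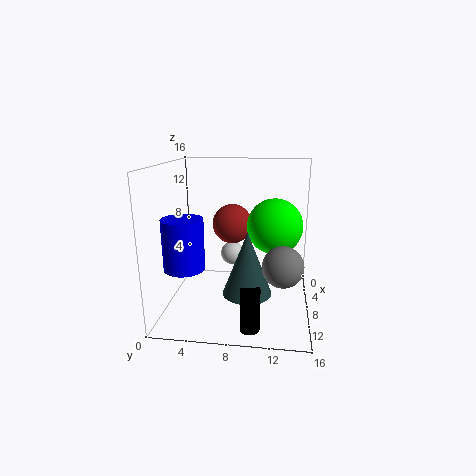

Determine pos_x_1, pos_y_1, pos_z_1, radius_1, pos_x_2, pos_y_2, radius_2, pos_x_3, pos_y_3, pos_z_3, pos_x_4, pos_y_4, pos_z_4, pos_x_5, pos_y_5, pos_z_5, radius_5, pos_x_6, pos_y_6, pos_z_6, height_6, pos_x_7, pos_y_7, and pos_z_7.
pos_x_1 = 14; pos_y_1 = 10; pos_z_1 = 0.5; radius_1 = 1; pos_x_2 = 2.5; pos_y_2 = 6.5; radius_2 = 2.5; pos_x_3 = 13; pos_y_3 = 13; pos_z_3 = 7; pos_x_4 = 8; pos_y_4 = 12; pos_z_4 = 9.5; pos_x_5 = 13.5; pos_y_5 = 3.5; pos_z_5 = 6.5; radius_5 = 2; pos_x_6 = 12; pos_y_6 = 9.5; pos_z_6 = 3.5; height_6 = 6.5; pos_x_7 = 2.5; pos_y_7 = 6.5; pos_z_7 = 4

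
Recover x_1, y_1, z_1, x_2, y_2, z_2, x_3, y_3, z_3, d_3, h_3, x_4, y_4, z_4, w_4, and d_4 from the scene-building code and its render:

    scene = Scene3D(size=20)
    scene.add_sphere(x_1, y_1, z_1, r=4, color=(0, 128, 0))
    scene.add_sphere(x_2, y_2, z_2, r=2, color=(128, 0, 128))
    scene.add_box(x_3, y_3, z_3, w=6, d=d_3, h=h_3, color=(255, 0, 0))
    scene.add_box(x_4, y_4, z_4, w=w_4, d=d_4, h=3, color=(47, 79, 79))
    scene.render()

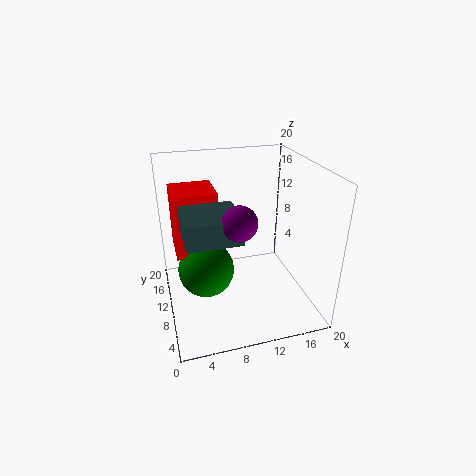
x_1 = 5.5
y_1 = 11
z_1 = 5
x_2 = 8
y_2 = 2.5
z_2 = 16
x_3 = 1.5
y_3 = 10.5
z_3 = 7.5
d_3 = 6
h_3 = 9
x_4 = 2
y_4 = 2
z_4 = 13.5
w_4 = 6.5
d_4 = 6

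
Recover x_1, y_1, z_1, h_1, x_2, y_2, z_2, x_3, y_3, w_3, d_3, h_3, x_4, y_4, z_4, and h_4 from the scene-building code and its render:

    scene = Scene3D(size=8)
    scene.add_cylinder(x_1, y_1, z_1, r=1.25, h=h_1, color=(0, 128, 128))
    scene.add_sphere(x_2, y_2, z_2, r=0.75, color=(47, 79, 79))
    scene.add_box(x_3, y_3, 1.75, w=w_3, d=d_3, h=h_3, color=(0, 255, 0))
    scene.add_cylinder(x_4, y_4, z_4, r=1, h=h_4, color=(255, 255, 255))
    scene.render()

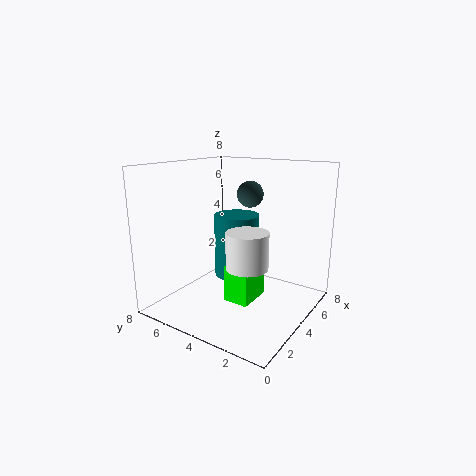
x_1 = 4.25, y_1 = 4.25, z_1 = 1.75, h_1 = 3.5, x_2 = 5.25, y_2 = 4, z_2 = 6.25, x_3 = 1.25, y_3 = 1.75, w_3 = 1.75, d_3 = 1.25, h_3 = 1.75, x_4 = 1.75, y_4 = 2, z_4 = 3.5, h_4 = 1.75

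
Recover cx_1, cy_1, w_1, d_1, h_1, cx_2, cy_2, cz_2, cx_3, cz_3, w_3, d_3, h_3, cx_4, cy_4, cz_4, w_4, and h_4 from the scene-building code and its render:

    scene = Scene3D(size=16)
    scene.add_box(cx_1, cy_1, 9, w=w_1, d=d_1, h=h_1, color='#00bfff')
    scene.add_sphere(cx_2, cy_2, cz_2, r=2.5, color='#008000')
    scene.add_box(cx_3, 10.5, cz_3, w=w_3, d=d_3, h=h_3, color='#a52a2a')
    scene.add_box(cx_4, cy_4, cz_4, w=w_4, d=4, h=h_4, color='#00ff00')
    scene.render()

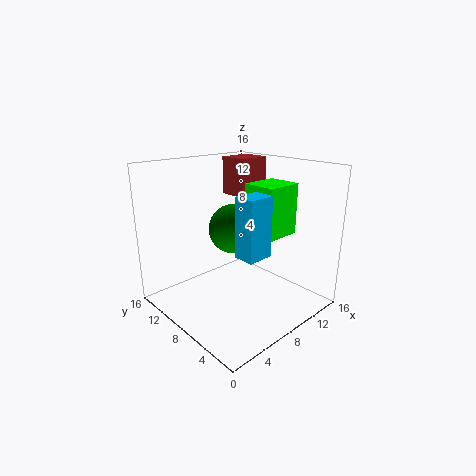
cx_1 = 3; cy_1 = 1; w_1 = 2.5; d_1 = 2; h_1 = 5.5; cx_2 = 6; cy_2 = 6.5; cz_2 = 10; cx_3 = 11; cz_3 = 11.5; w_3 = 4; d_3 = 3.5; h_3 = 4.5; cx_4 = 10.5; cy_4 = 5.5; cz_4 = 7.5; w_4 = 4.5; h_4 = 6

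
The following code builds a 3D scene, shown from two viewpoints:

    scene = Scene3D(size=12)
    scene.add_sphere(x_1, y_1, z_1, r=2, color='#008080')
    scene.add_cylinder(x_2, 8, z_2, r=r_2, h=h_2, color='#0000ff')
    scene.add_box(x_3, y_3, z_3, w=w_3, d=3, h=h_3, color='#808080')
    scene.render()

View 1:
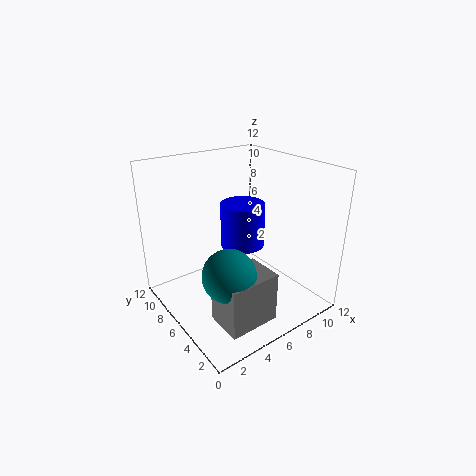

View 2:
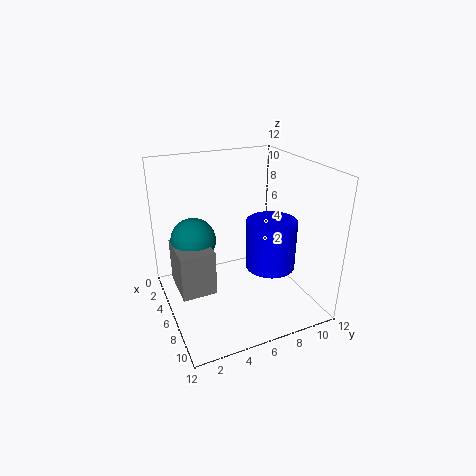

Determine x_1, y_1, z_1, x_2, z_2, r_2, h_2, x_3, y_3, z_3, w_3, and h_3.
x_1 = 3; y_1 = 3; z_1 = 5; x_2 = 8; z_2 = 4; r_2 = 2; h_2 = 4; x_3 = 2; y_3 = 1; z_3 = 1; w_3 = 4; h_3 = 4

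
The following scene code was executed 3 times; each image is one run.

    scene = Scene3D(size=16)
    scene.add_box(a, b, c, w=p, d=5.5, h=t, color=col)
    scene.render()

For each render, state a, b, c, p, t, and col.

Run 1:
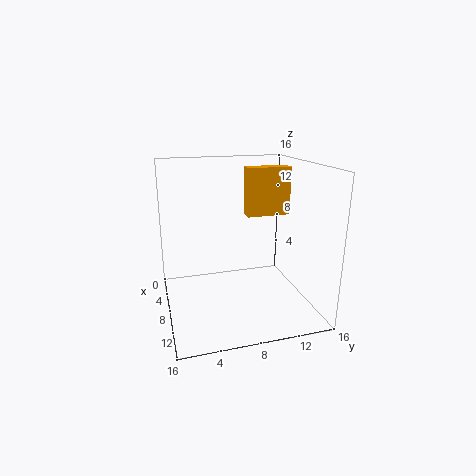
a = 2
b = 10.5
c = 9
p = 2
t = 6
col = 'orange'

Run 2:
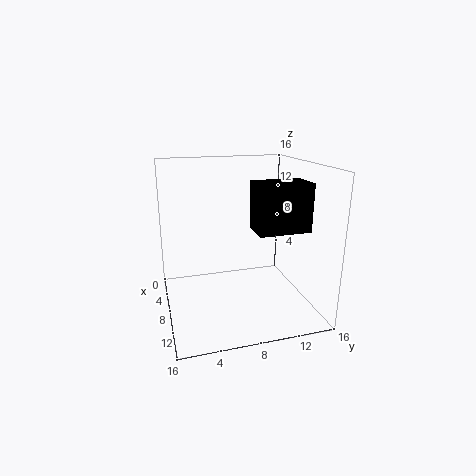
a = 9
b = 9
c = 9.5
p = 3.5
t = 5
col = 'black'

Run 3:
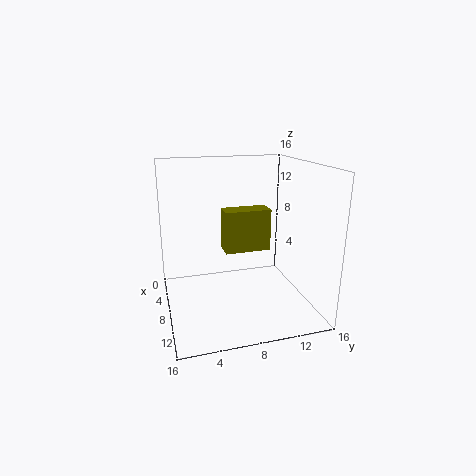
a = 4
b = 7
c = 5.5
p = 2.5
t = 5
col = 'olive'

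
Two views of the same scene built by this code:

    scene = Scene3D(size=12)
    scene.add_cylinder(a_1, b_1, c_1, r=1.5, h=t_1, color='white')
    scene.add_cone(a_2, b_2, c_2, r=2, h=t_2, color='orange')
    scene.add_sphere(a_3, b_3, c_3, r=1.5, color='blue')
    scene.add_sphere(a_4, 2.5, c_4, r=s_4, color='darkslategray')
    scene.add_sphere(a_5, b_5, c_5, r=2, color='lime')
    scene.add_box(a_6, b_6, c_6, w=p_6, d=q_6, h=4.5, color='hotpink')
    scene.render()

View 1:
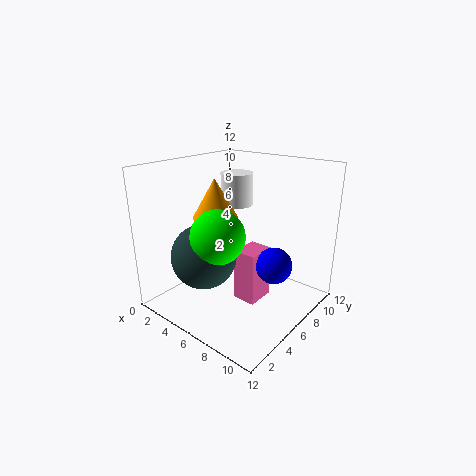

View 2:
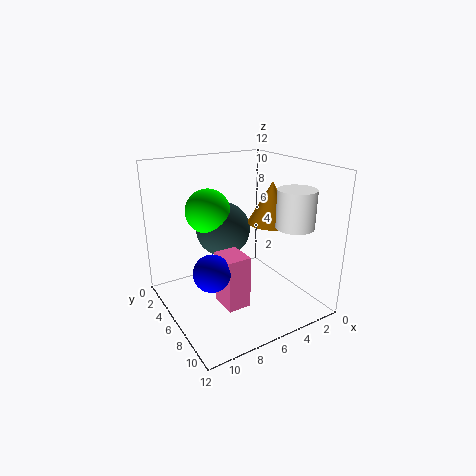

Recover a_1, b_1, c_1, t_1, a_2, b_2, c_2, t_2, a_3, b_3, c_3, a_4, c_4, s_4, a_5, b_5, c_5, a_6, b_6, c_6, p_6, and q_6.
a_1 = 3, b_1 = 9.5, c_1 = 7.5, t_1 = 3, a_2 = 3, b_2 = 6.5, c_2 = 7, t_2 = 3.5, a_3 = 9, b_3 = 7, c_3 = 4, a_4 = 5.5, c_4 = 5.5, s_4 = 2.5, a_5 = 7, b_5 = 2.5, c_5 = 7.5, a_6 = 6, b_6 = 5.5, c_6 = 0.5, p_6 = 2, q_6 = 2.5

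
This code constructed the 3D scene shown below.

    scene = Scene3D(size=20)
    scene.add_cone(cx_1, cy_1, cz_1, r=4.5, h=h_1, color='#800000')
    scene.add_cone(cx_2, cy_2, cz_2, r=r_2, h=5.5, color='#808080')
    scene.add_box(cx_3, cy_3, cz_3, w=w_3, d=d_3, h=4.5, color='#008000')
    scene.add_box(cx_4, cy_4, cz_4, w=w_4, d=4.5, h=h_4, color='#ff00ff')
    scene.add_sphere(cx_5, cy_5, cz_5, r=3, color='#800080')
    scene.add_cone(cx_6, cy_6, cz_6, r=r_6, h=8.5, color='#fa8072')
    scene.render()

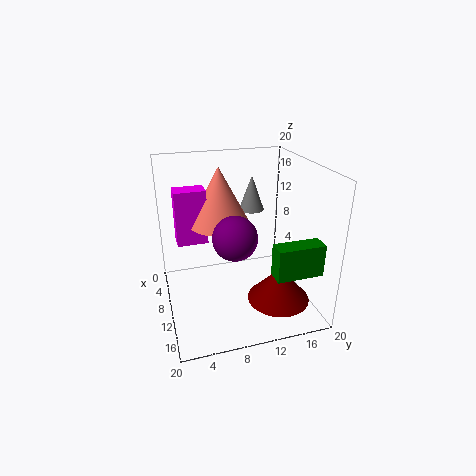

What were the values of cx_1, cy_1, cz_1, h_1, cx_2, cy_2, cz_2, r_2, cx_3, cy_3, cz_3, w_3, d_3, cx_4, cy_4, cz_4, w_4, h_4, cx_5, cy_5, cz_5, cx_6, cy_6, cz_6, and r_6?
cx_1 = 12.5; cy_1 = 15.5; cz_1 = 0.5; h_1 = 5; cx_2 = 2.5; cy_2 = 14.5; cz_2 = 11; r_2 = 2; cx_3 = 14; cy_3 = 13.5; cz_3 = 6; w_3 = 2.5; d_3 = 6.5; cx_4 = 3.5; cy_4 = 2; cz_4 = 8; w_4 = 3; h_4 = 8; cx_5 = 12; cy_5 = 9; cz_5 = 11; cx_6 = 5.5; cy_6 = 8.5; cz_6 = 10.5; r_6 = 4.5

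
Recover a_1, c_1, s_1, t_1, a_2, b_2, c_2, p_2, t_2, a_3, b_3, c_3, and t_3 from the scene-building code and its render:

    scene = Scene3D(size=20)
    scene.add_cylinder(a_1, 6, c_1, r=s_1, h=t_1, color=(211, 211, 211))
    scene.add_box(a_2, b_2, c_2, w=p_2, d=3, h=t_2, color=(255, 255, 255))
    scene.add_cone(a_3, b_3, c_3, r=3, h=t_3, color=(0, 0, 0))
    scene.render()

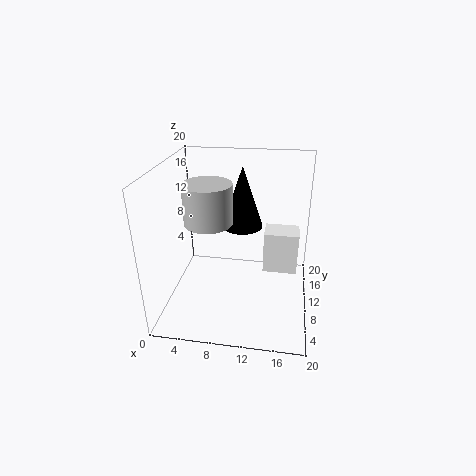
a_1 = 7
c_1 = 14
s_1 = 3
t_1 = 5
a_2 = 14
b_2 = 4
c_2 = 9
p_2 = 4
t_2 = 5
a_3 = 10
b_3 = 14
c_3 = 10
t_3 = 9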